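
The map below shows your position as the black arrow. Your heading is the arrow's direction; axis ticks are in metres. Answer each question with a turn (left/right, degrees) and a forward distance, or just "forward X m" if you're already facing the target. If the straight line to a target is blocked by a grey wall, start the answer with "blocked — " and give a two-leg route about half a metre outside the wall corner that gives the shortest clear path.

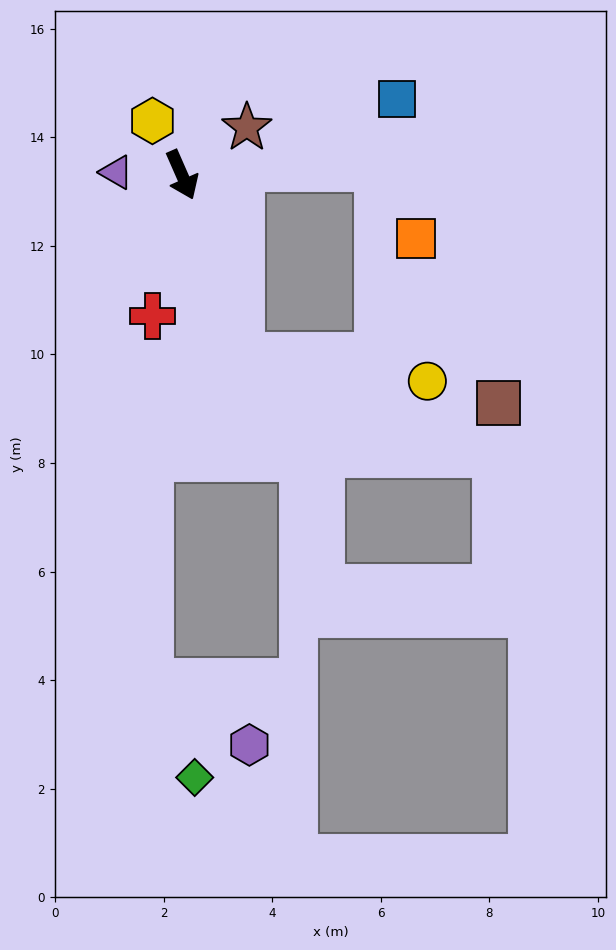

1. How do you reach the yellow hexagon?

turn right 175°, forward 1.1 m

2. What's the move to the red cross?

turn right 35°, forward 2.7 m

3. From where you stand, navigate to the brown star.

turn left 102°, forward 1.5 m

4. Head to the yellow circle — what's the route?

blocked — turn right 5°, forward 3.5 m, then turn left 63°, forward 3.5 m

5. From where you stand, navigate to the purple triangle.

turn right 116°, forward 1.2 m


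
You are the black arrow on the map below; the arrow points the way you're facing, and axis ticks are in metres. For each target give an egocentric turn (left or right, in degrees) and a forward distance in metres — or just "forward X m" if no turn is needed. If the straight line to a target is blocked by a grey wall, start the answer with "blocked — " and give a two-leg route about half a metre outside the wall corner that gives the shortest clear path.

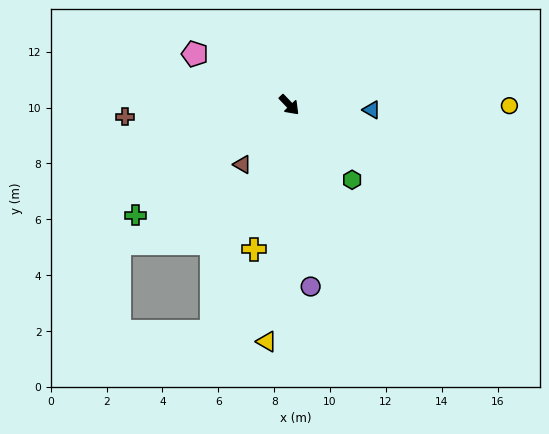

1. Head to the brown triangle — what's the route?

turn right 82°, forward 2.7 m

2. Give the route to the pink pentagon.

turn right 162°, forward 3.8 m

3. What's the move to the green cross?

turn right 98°, forward 6.8 m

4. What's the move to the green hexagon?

turn right 4°, forward 3.5 m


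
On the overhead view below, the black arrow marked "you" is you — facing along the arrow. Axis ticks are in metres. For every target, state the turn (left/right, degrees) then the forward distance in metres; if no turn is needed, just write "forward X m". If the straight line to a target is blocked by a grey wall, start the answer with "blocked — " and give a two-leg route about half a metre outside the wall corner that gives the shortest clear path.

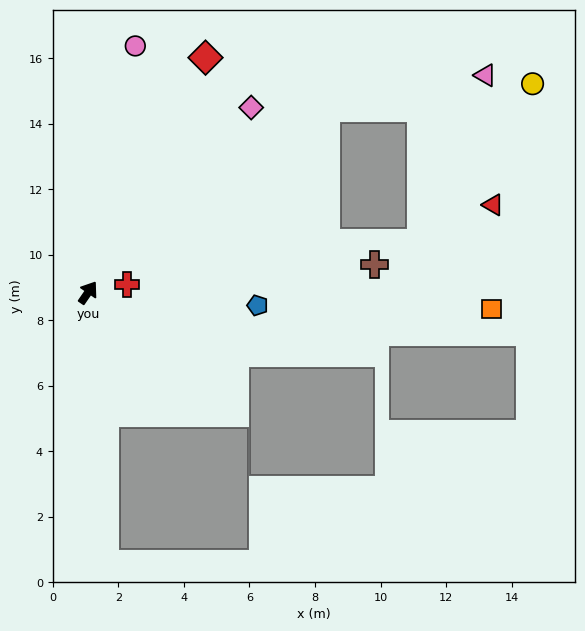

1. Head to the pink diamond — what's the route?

turn right 7°, forward 7.5 m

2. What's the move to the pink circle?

turn left 24°, forward 7.7 m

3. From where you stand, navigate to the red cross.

turn right 44°, forward 1.2 m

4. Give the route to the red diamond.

turn left 8°, forward 8.0 m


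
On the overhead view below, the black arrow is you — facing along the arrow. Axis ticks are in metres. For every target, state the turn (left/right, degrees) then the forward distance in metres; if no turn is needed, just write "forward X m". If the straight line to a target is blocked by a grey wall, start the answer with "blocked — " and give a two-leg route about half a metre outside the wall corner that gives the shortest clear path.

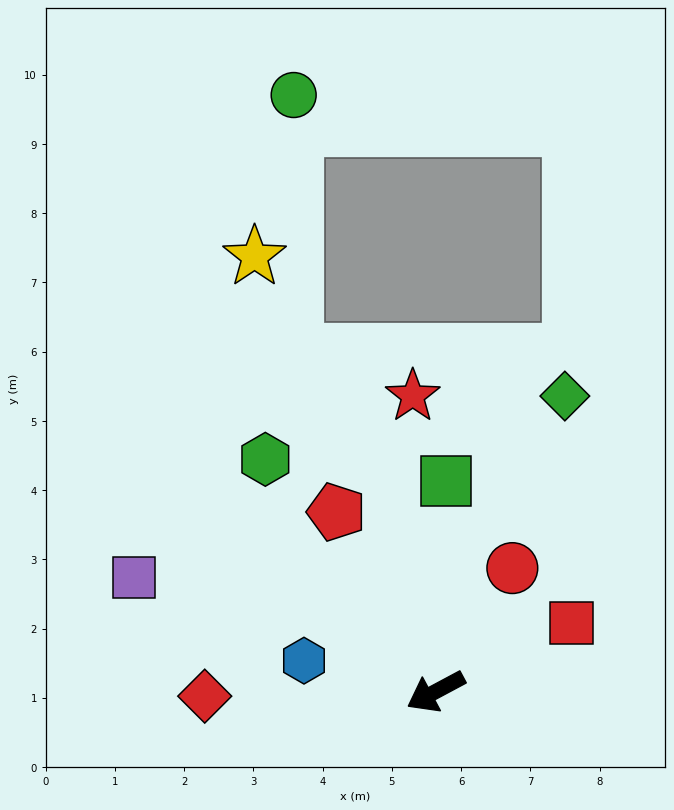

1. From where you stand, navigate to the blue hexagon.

turn right 41°, forward 2.0 m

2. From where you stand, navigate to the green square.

turn right 121°, forward 3.0 m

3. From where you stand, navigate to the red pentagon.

turn right 89°, forward 3.0 m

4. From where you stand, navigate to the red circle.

turn right 150°, forward 2.1 m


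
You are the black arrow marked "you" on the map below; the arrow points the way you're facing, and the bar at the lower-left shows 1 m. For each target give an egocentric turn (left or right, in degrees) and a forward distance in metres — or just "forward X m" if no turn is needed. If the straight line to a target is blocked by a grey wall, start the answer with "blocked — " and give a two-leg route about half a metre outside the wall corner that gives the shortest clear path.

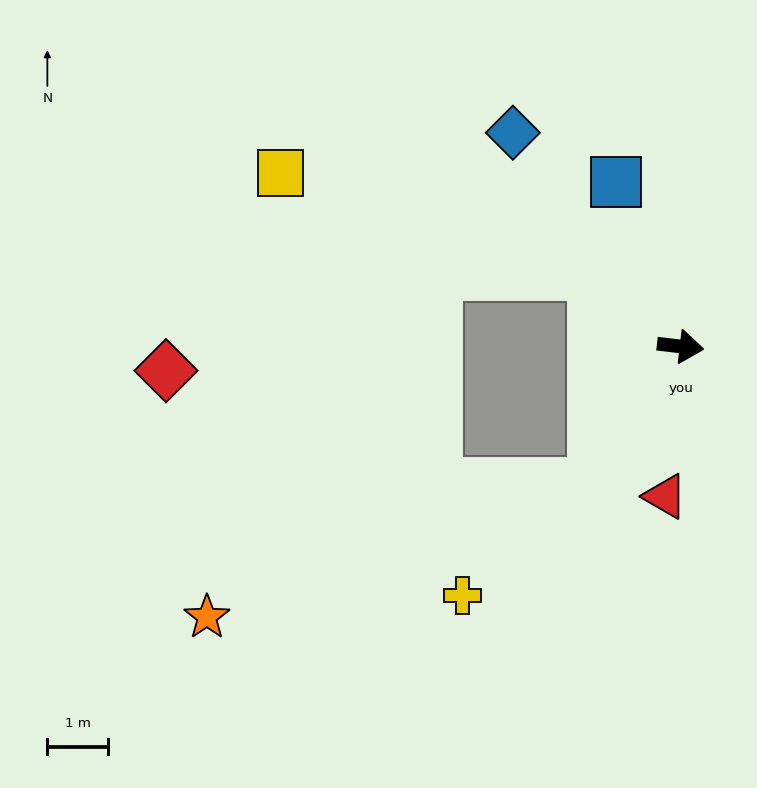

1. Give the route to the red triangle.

turn right 89°, forward 2.5 m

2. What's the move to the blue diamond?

turn left 135°, forward 4.5 m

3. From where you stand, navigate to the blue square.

turn left 118°, forward 2.9 m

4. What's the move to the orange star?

blocked — turn right 116°, forward 2.7 m, then turn right 38°, forward 6.7 m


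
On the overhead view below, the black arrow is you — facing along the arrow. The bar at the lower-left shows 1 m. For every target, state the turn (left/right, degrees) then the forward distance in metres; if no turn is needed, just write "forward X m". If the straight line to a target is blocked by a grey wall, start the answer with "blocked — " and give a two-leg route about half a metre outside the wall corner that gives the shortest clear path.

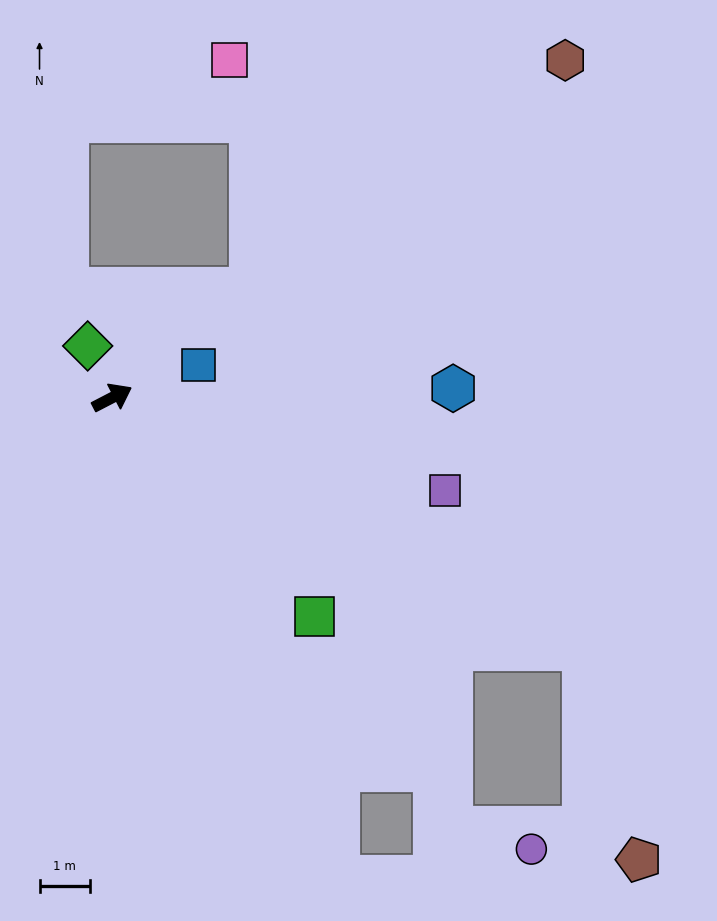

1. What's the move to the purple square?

turn right 43°, forward 6.9 m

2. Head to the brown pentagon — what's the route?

blocked — turn right 56°, forward 10.7 m, then turn right 47°, forward 4.3 m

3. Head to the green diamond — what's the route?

turn left 88°, forward 1.1 m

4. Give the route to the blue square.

turn right 7°, forward 1.8 m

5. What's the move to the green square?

turn right 75°, forward 5.9 m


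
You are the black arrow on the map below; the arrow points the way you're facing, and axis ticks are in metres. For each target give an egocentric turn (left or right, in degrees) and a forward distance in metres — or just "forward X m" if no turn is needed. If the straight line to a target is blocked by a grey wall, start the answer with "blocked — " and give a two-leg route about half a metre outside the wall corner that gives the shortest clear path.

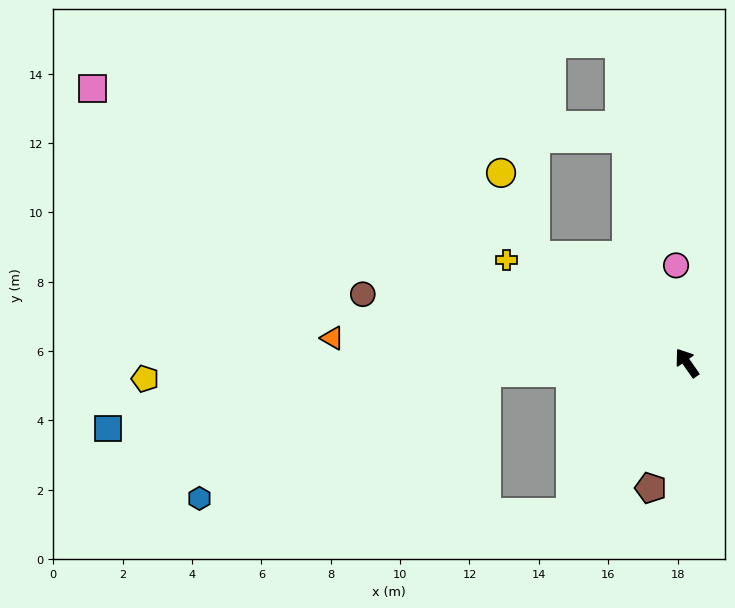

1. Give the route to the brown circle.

turn left 43°, forward 9.6 m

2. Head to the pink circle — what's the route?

turn right 29°, forward 2.8 m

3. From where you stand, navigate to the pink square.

turn left 30°, forward 18.9 m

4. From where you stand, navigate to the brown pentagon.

turn left 129°, forward 3.8 m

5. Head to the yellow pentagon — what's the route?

turn left 57°, forward 15.6 m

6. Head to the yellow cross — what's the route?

turn left 25°, forward 6.0 m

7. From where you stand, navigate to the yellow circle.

blocked — turn left 20°, forward 5.4 m, then turn right 33°, forward 2.6 m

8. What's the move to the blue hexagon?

blocked — turn left 58°, forward 5.8 m, then turn left 21°, forward 9.0 m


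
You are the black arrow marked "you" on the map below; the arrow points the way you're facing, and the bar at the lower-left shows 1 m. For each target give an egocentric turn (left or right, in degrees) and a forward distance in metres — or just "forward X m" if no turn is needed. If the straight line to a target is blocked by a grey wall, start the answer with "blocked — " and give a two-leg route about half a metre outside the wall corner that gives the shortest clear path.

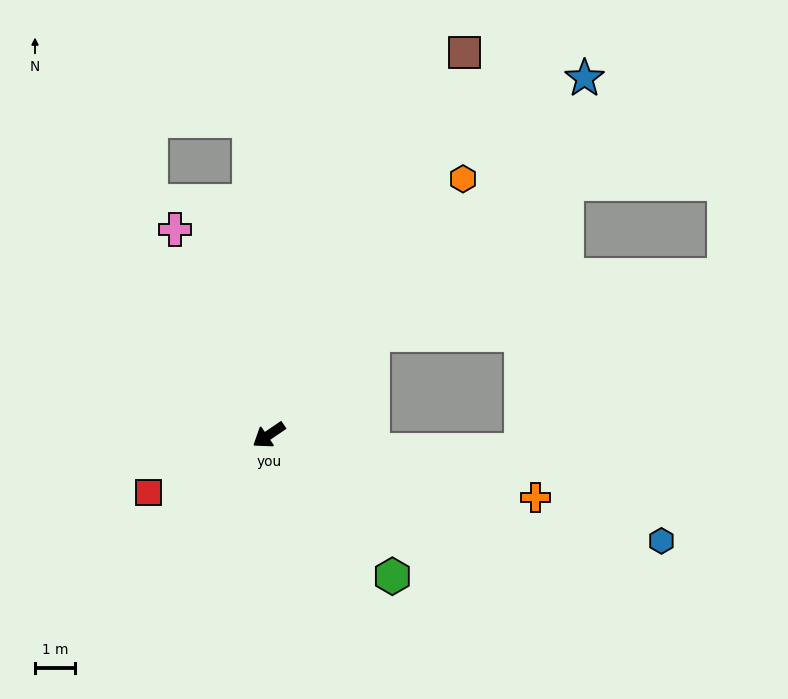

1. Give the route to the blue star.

turn right 166°, forward 11.9 m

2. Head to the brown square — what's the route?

turn right 151°, forward 10.7 m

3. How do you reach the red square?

turn right 9°, forward 3.3 m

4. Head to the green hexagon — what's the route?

turn left 97°, forward 4.7 m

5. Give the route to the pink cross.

turn right 100°, forward 5.6 m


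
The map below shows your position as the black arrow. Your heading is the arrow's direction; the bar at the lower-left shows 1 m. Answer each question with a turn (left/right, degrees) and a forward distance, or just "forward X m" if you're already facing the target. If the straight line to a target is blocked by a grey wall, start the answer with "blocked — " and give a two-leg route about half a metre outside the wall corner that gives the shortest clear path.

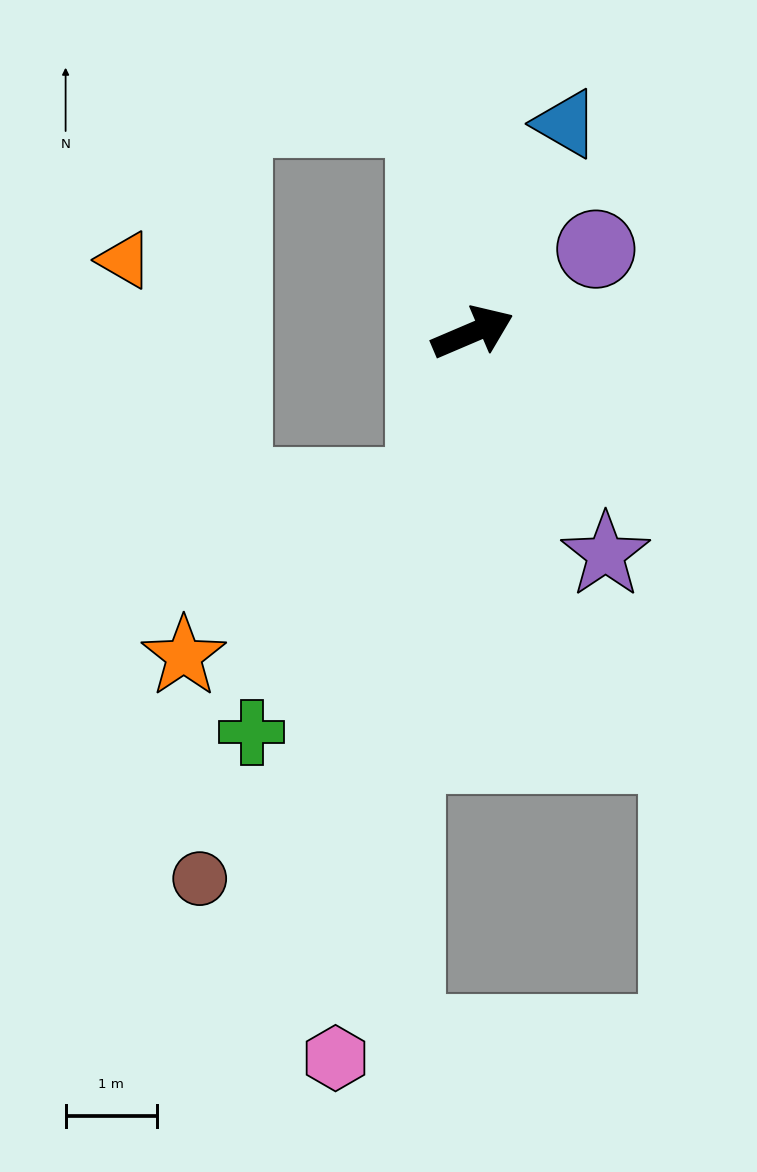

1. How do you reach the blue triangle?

turn left 43°, forward 2.5 m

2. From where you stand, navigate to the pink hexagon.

turn right 124°, forward 8.1 m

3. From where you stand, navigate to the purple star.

turn right 82°, forward 2.8 m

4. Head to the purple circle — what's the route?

turn left 11°, forward 1.6 m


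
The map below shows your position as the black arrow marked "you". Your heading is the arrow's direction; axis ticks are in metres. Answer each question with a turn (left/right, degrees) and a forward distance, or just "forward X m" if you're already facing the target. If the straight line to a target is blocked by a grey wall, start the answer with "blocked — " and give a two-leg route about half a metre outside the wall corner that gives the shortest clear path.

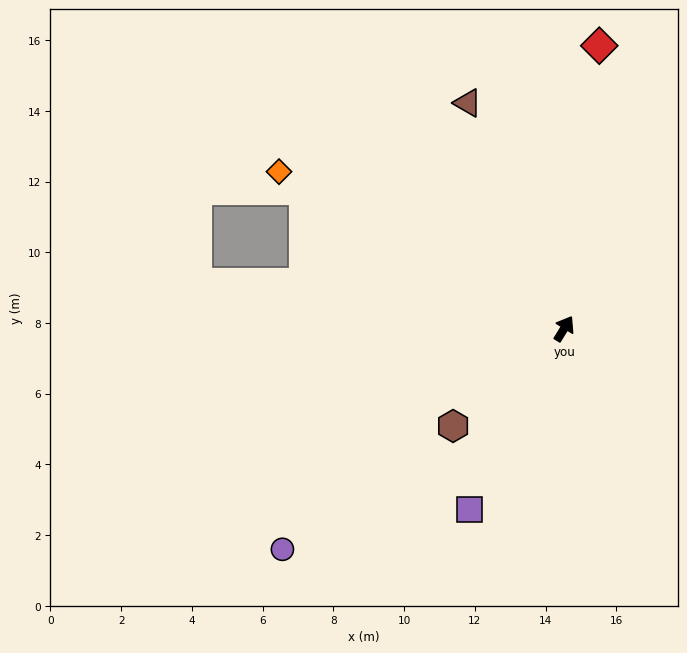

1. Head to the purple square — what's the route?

turn right 176°, forward 5.8 m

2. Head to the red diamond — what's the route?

turn left 25°, forward 8.1 m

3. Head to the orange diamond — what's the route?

turn left 93°, forward 9.2 m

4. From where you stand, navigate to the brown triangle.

turn left 55°, forward 6.9 m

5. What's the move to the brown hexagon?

turn left 163°, forward 4.2 m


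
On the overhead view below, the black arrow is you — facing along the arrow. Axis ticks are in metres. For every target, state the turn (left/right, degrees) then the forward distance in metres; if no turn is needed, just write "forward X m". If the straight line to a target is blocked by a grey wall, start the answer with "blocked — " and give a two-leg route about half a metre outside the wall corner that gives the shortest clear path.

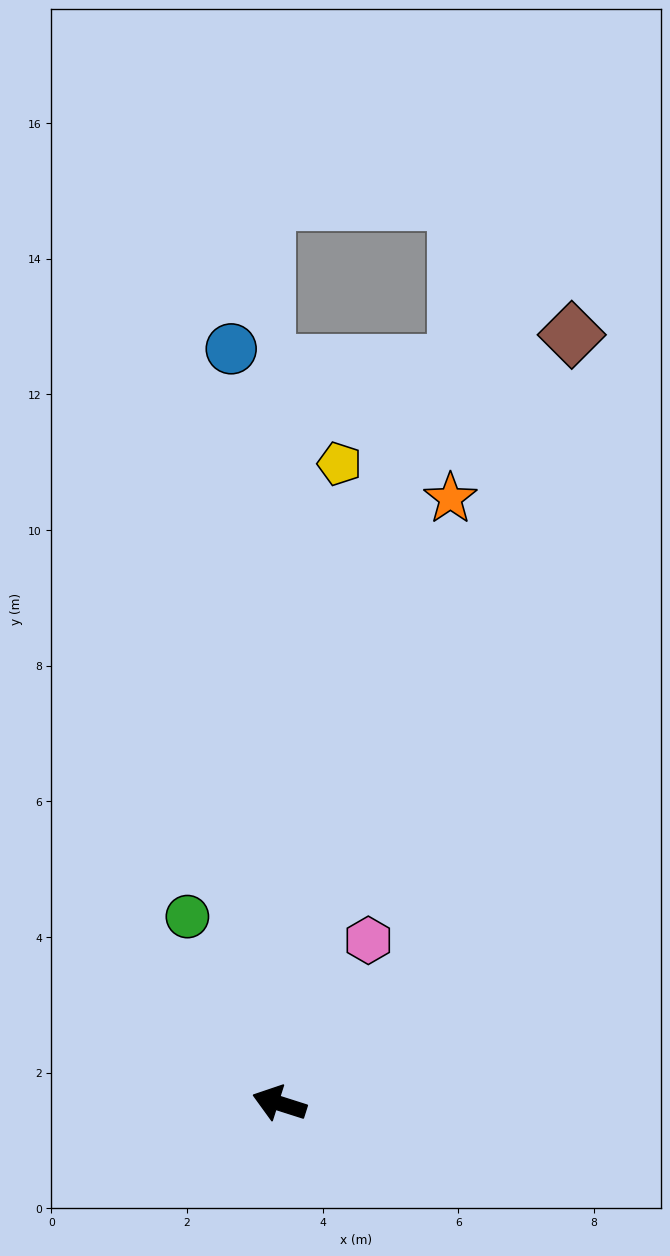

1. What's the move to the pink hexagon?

turn right 101°, forward 2.7 m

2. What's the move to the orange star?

turn right 88°, forward 9.3 m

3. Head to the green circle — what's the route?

turn right 46°, forward 3.1 m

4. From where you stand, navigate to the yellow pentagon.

turn right 78°, forward 9.5 m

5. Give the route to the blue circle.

turn right 69°, forward 11.1 m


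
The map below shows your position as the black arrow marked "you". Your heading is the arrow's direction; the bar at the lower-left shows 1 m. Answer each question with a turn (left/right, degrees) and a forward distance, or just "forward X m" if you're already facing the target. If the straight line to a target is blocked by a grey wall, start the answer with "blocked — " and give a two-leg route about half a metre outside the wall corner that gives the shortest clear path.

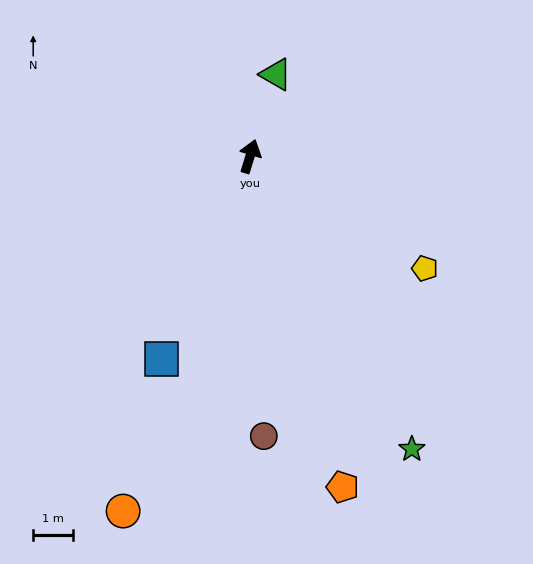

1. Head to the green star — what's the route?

turn right 134°, forward 8.3 m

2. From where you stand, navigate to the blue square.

turn left 174°, forward 5.5 m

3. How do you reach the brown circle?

turn right 160°, forward 7.0 m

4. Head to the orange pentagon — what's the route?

turn right 147°, forward 8.5 m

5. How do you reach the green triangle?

forward 2.1 m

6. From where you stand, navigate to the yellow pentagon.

turn right 106°, forward 5.2 m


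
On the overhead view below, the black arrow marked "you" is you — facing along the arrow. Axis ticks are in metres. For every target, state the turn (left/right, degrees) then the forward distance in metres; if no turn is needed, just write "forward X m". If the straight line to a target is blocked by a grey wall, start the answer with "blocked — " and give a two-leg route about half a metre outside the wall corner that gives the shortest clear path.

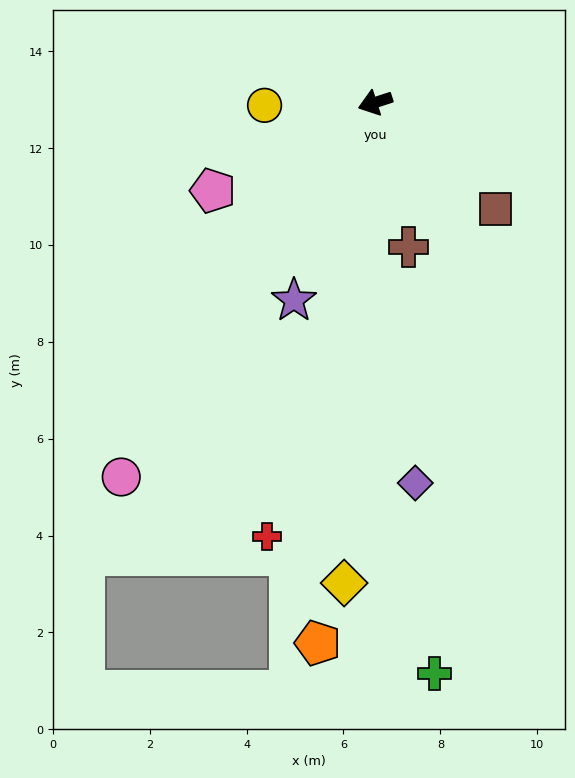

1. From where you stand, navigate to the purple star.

turn left 50°, forward 4.4 m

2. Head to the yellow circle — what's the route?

turn right 17°, forward 2.3 m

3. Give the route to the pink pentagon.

turn left 10°, forward 3.8 m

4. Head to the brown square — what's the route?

turn left 120°, forward 3.3 m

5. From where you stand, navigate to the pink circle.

turn left 38°, forward 9.3 m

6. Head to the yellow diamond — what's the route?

turn left 68°, forward 9.9 m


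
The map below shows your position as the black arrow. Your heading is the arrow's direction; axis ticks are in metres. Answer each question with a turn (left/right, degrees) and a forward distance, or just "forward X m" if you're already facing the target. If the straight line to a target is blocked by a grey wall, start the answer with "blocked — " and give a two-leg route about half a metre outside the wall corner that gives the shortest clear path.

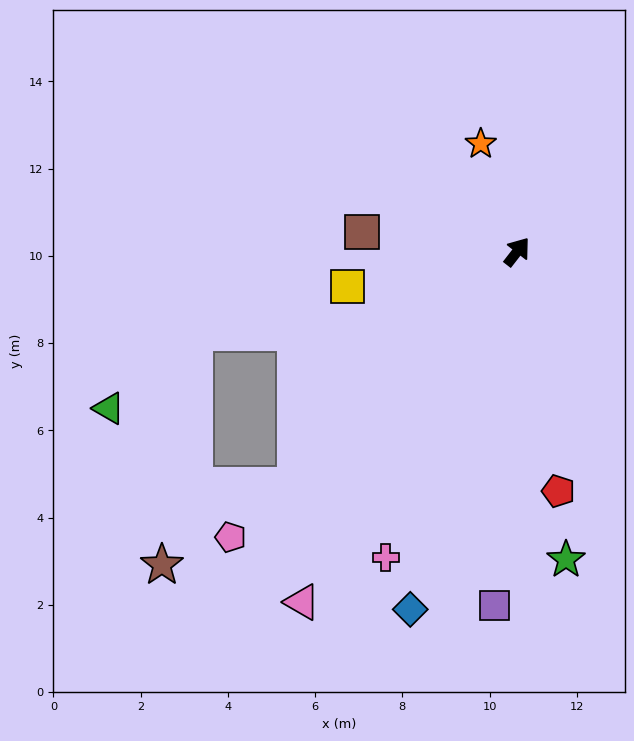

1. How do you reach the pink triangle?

turn right 174°, forward 9.4 m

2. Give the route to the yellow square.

turn left 139°, forward 4.0 m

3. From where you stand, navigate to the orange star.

turn left 56°, forward 2.6 m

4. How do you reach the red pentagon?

turn right 132°, forward 5.6 m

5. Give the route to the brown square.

turn left 121°, forward 3.6 m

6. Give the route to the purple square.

turn right 146°, forward 8.1 m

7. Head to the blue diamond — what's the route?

turn right 159°, forward 8.6 m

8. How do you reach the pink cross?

turn right 165°, forward 7.6 m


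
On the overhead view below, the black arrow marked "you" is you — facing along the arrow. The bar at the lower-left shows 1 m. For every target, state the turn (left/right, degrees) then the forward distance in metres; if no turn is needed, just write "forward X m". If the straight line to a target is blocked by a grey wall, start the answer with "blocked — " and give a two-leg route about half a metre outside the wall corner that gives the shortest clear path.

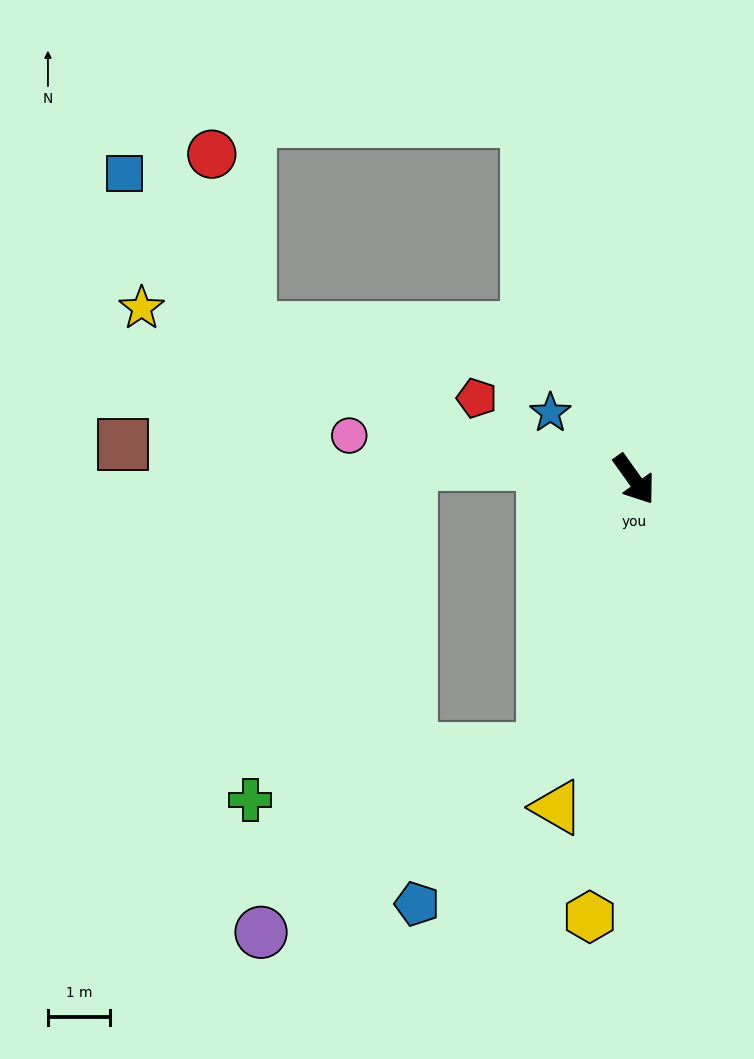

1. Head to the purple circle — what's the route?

blocked — turn right 54°, forward 4.6 m, then turn right 38°, forward 5.4 m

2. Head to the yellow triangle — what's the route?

turn right 49°, forward 5.5 m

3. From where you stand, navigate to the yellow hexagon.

turn right 41°, forward 7.1 m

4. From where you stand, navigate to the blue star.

turn right 164°, forward 1.7 m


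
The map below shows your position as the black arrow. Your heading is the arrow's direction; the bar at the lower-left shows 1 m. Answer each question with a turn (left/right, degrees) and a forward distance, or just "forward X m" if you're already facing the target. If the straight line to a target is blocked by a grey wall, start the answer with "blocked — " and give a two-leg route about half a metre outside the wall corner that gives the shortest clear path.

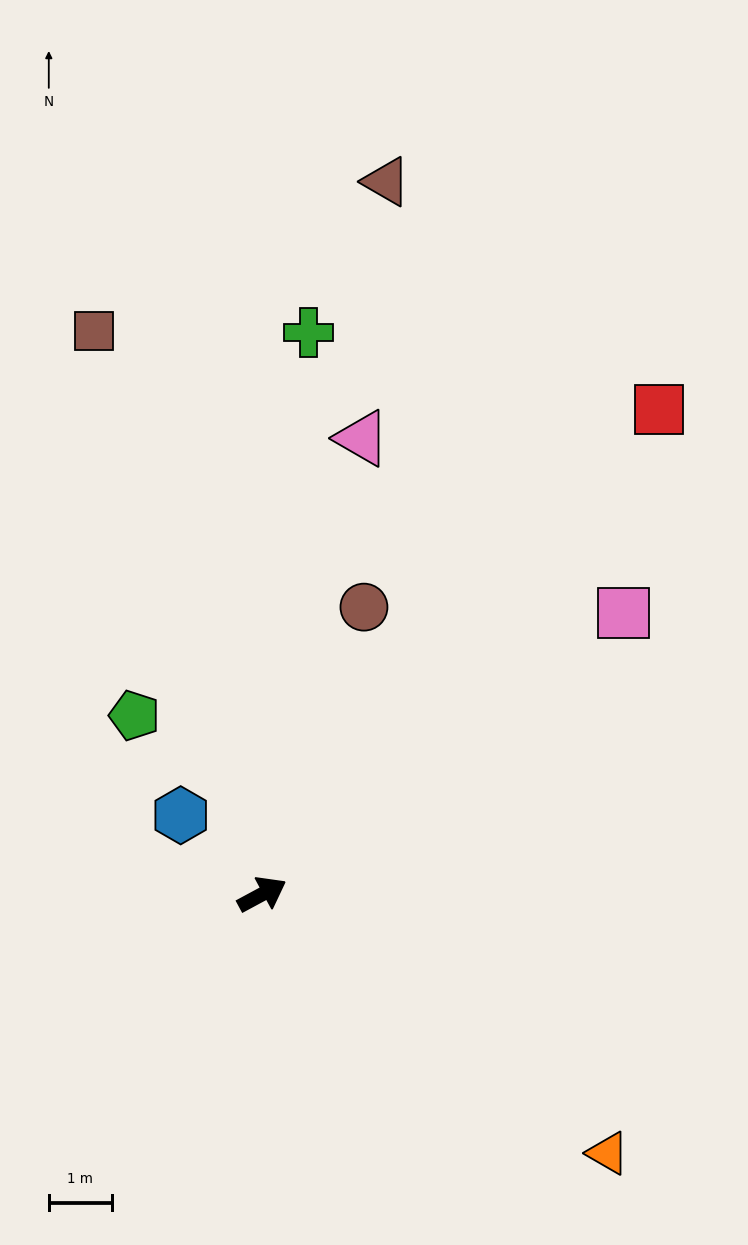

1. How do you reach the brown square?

turn left 78°, forward 9.3 m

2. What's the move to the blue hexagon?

turn left 108°, forward 1.8 m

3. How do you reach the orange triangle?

turn right 65°, forward 6.8 m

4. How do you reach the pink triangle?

turn left 49°, forward 7.4 m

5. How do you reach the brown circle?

turn left 42°, forward 4.8 m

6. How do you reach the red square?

turn left 22°, forward 9.9 m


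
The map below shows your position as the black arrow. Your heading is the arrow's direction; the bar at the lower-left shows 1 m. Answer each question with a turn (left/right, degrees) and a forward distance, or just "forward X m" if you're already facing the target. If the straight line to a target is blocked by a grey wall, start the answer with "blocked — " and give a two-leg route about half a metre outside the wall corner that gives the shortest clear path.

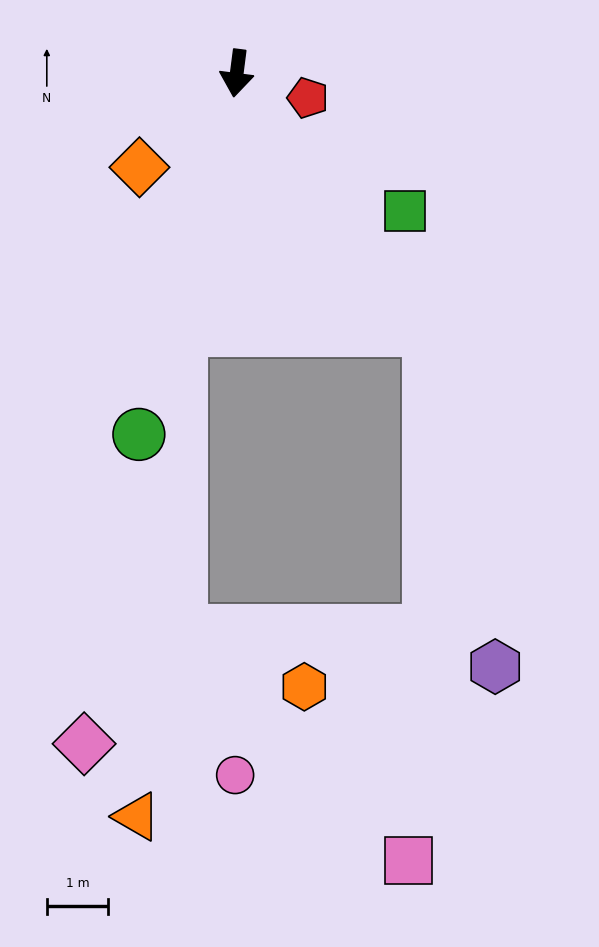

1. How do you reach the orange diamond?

turn right 39°, forward 2.2 m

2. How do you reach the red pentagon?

turn left 78°, forward 1.2 m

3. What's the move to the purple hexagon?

blocked — turn left 44°, forward 5.2 m, then turn right 25°, forward 5.6 m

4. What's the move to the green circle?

turn right 8°, forward 6.1 m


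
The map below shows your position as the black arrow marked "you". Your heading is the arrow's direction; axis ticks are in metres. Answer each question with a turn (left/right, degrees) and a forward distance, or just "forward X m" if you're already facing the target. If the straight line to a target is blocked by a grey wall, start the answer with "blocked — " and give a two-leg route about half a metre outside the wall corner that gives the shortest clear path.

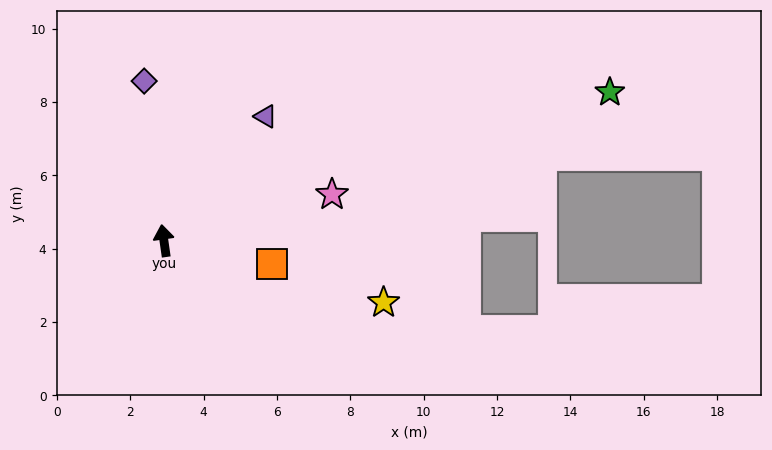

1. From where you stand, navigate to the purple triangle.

turn right 47°, forward 4.4 m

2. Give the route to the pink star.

turn right 83°, forward 4.8 m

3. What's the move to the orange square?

turn right 110°, forward 3.0 m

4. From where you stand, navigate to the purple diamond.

forward 4.4 m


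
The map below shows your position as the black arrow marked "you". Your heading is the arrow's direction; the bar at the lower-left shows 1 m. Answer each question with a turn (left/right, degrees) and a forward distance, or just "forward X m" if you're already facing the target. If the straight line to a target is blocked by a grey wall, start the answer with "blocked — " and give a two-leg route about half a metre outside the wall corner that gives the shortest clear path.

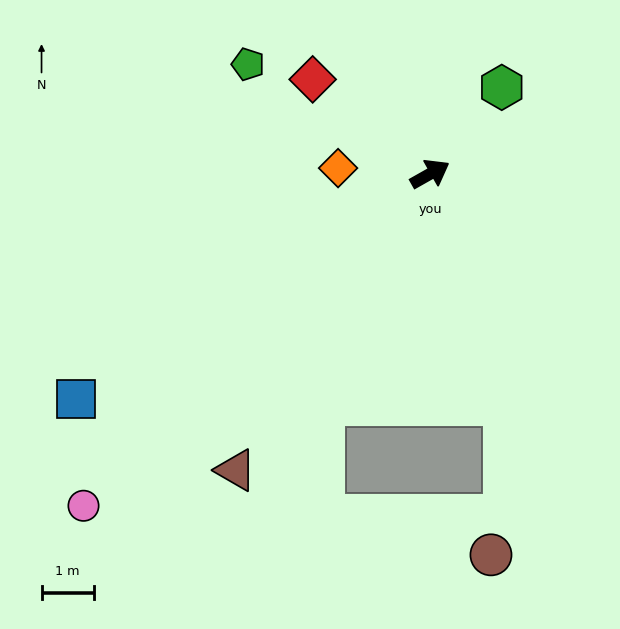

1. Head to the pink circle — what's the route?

turn right 166°, forward 9.2 m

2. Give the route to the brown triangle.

turn right 153°, forward 6.8 m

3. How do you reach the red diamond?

turn left 112°, forward 2.9 m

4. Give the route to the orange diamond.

turn left 147°, forward 1.8 m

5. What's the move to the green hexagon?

turn left 21°, forward 2.2 m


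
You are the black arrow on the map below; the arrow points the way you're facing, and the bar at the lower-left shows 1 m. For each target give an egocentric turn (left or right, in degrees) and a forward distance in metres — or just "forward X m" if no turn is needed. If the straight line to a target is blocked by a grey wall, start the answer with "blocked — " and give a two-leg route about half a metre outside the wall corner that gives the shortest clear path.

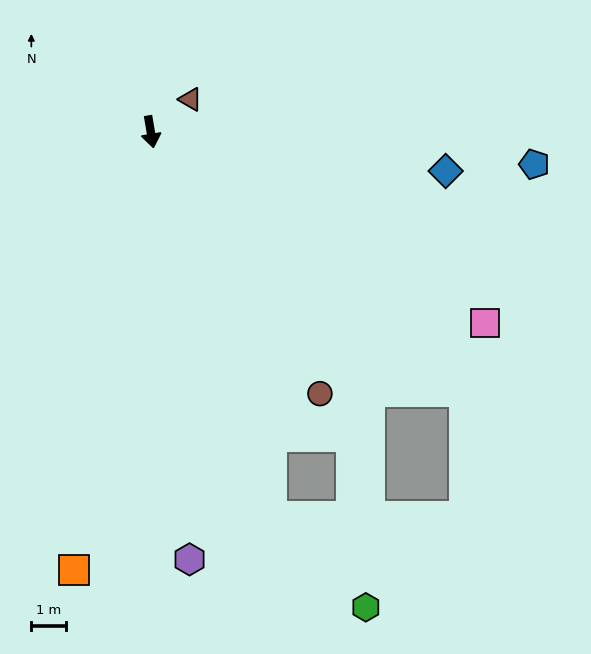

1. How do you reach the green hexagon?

blocked — turn left 8°, forward 11.5 m, then turn left 28°, forward 3.7 m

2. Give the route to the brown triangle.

turn left 120°, forward 1.5 m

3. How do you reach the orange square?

turn right 20°, forward 12.7 m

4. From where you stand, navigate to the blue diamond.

turn left 73°, forward 8.5 m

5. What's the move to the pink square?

turn left 51°, forward 11.0 m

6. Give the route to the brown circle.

turn left 23°, forward 8.9 m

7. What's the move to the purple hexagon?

turn right 4°, forward 12.3 m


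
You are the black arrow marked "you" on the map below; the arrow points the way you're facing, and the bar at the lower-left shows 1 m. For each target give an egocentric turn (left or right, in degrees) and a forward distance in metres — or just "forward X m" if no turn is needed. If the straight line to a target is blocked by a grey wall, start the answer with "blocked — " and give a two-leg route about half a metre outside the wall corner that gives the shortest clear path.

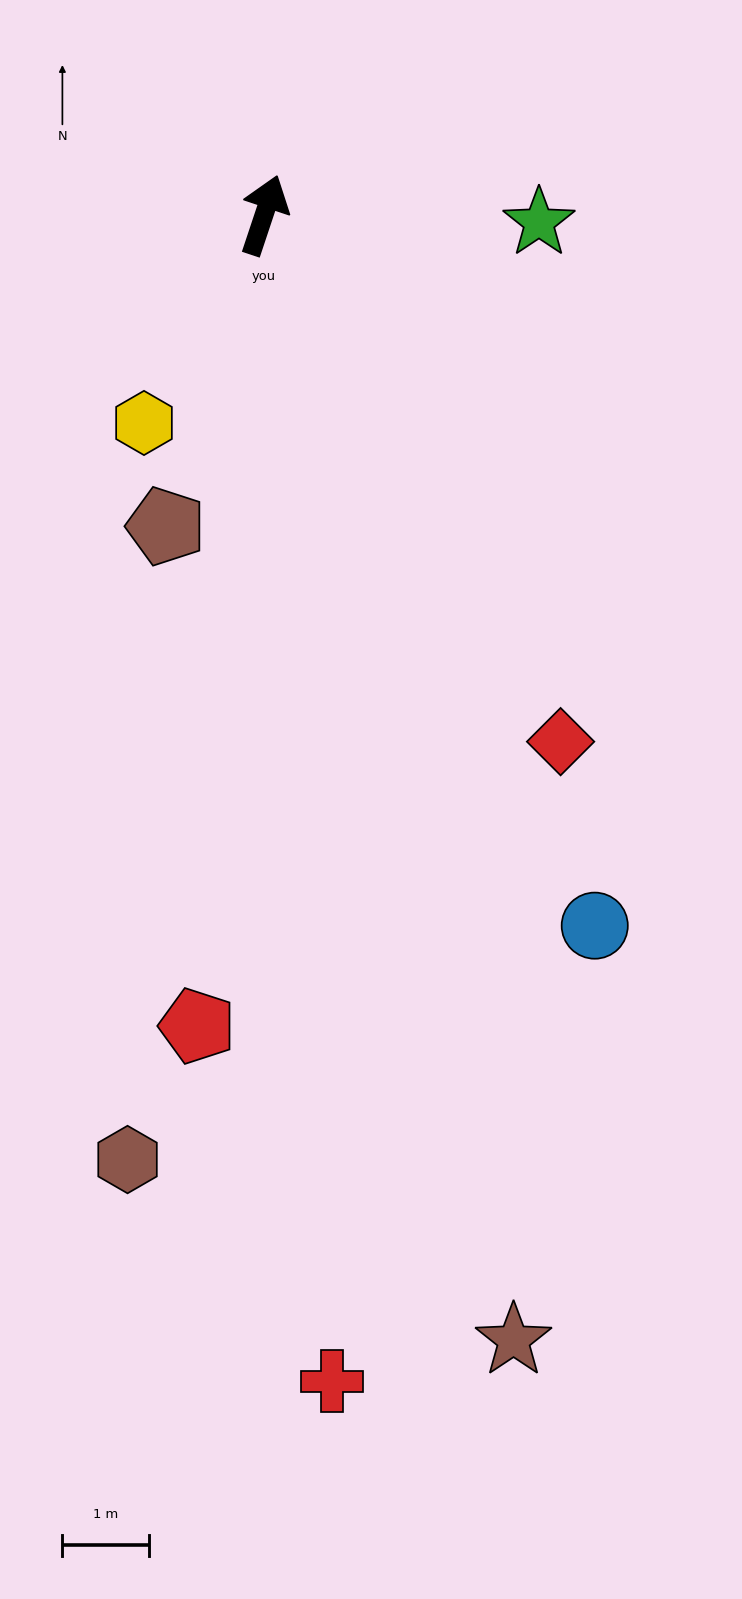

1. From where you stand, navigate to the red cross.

turn right 158°, forward 13.5 m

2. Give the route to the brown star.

turn right 149°, forward 13.3 m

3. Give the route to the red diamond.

turn right 132°, forward 7.0 m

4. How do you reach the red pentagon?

turn right 166°, forward 9.4 m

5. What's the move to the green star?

turn right 73°, forward 3.2 m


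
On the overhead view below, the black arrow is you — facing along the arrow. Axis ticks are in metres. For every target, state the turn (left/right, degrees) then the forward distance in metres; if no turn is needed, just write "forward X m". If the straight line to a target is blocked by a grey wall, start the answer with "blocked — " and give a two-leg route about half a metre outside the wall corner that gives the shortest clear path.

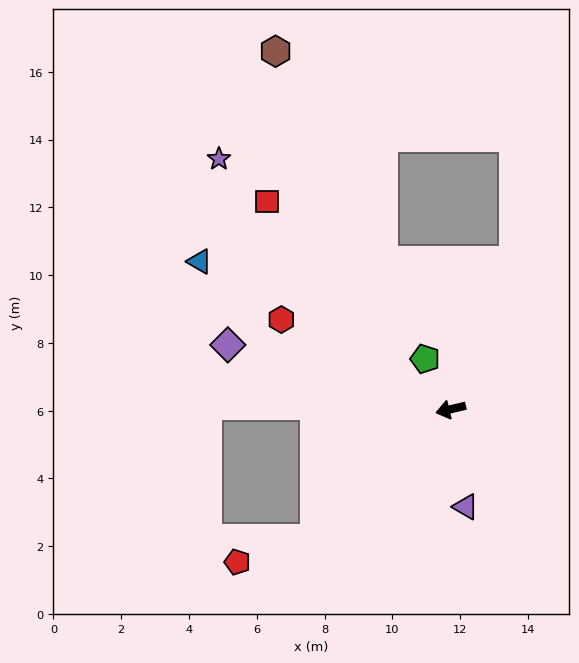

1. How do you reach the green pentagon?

turn right 76°, forward 1.7 m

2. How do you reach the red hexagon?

turn right 41°, forward 5.7 m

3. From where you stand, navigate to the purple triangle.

turn left 85°, forward 2.9 m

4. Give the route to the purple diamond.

turn right 29°, forward 6.8 m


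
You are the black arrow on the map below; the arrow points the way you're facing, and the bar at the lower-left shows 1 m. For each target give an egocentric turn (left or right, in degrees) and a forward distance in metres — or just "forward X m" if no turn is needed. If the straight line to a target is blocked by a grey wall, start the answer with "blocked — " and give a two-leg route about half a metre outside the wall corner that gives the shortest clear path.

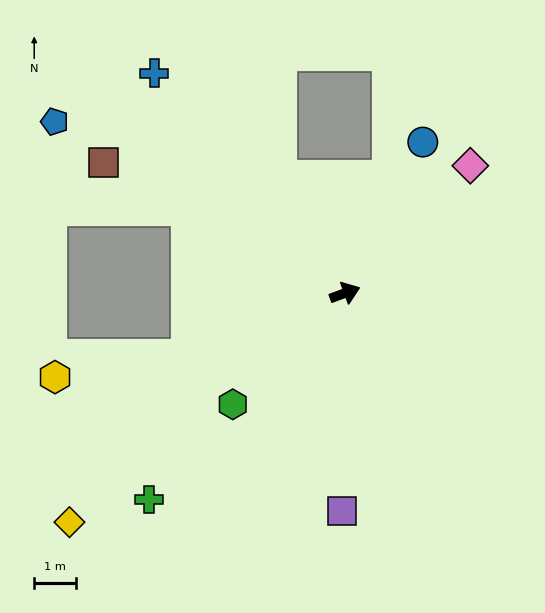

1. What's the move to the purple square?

turn right 111°, forward 5.2 m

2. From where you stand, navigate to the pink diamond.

turn left 25°, forward 4.3 m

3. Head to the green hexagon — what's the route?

turn right 155°, forward 3.8 m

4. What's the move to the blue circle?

turn left 43°, forward 4.1 m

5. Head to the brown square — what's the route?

turn left 131°, forward 6.6 m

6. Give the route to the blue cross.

turn left 111°, forward 7.0 m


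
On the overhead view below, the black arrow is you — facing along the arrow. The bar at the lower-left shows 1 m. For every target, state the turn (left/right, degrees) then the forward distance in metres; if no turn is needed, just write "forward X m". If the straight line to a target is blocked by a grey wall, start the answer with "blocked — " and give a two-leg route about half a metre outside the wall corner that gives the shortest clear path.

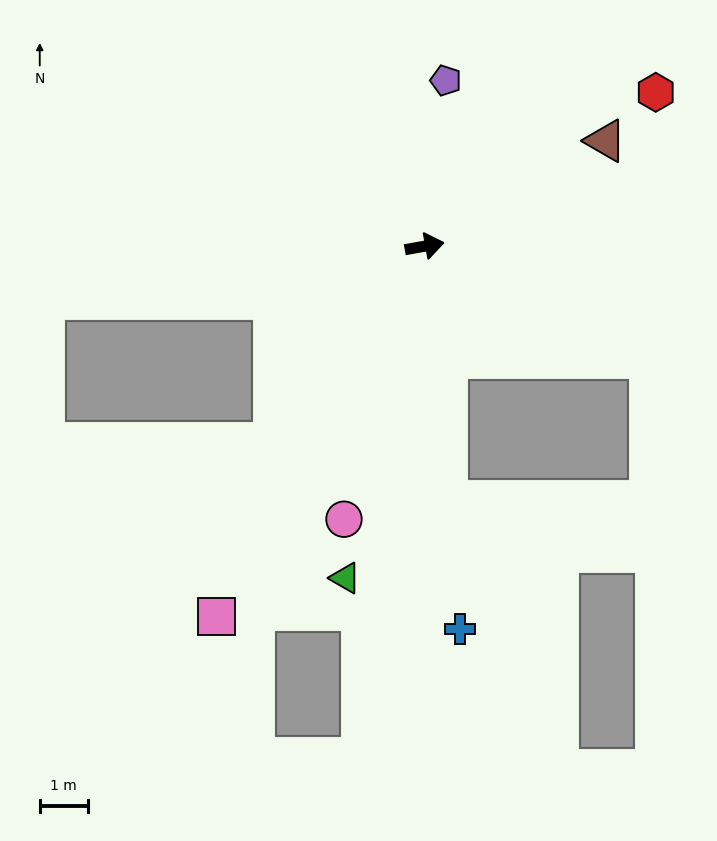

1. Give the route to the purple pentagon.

turn left 73°, forward 3.5 m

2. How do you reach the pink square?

turn right 130°, forward 8.9 m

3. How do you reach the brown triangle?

turn left 20°, forward 4.4 m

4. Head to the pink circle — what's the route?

turn right 117°, forward 6.0 m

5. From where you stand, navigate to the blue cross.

turn right 95°, forward 8.0 m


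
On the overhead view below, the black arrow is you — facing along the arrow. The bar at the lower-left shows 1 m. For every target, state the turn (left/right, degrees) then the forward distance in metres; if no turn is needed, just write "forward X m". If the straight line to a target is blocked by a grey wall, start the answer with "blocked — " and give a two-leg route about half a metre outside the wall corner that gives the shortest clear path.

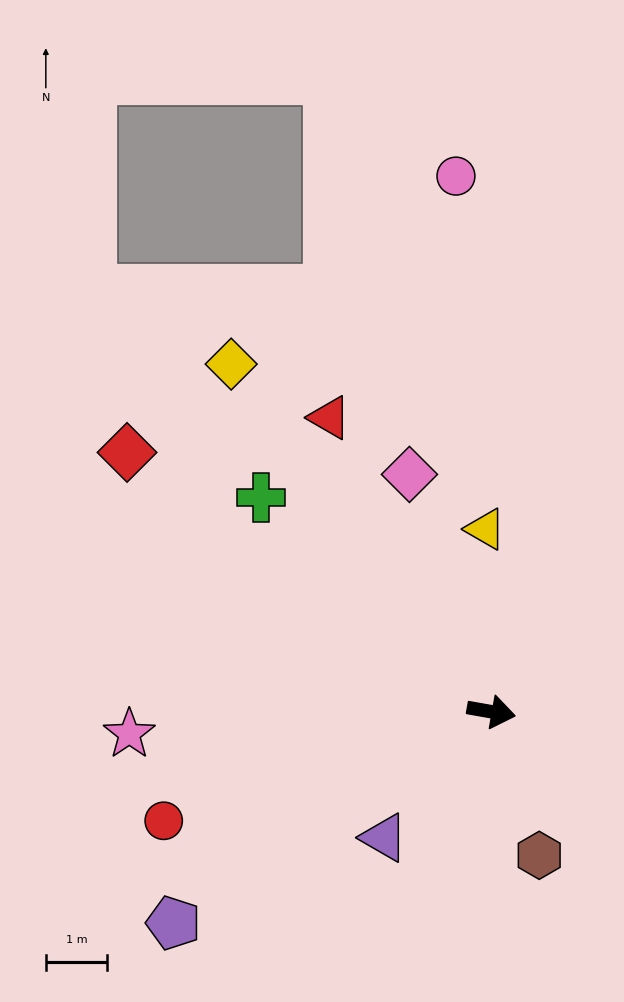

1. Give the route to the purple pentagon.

turn right 136°, forward 6.2 m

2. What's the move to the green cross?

turn left 147°, forward 5.1 m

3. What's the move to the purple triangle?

turn right 120°, forward 2.7 m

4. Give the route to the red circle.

turn right 152°, forward 5.6 m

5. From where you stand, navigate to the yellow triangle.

turn left 102°, forward 3.0 m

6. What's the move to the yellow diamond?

turn left 137°, forward 7.1 m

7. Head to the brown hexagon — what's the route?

turn right 62°, forward 2.5 m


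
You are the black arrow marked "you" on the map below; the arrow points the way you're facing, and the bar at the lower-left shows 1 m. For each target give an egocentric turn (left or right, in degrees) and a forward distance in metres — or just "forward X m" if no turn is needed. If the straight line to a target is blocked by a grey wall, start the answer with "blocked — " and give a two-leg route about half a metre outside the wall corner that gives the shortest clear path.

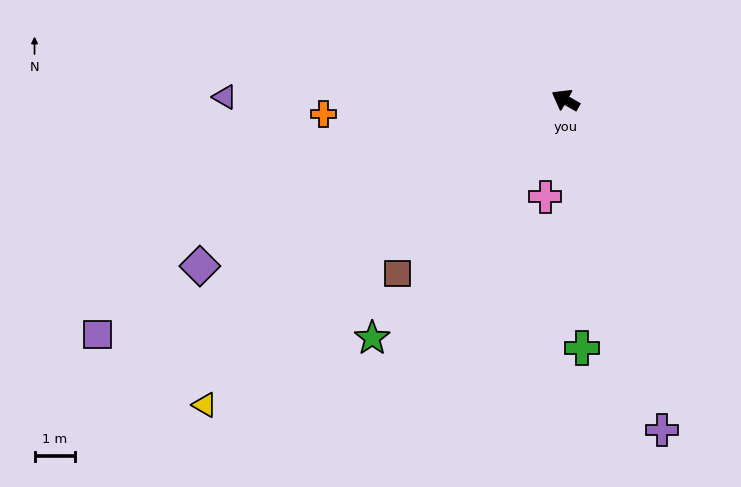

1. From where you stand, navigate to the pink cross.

turn left 108°, forward 2.5 m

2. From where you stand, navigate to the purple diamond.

turn left 54°, forward 10.0 m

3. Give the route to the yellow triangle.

turn left 70°, forward 11.7 m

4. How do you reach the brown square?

turn left 76°, forward 6.0 m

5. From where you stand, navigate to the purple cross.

turn left 136°, forward 8.5 m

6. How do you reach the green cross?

turn left 124°, forward 6.2 m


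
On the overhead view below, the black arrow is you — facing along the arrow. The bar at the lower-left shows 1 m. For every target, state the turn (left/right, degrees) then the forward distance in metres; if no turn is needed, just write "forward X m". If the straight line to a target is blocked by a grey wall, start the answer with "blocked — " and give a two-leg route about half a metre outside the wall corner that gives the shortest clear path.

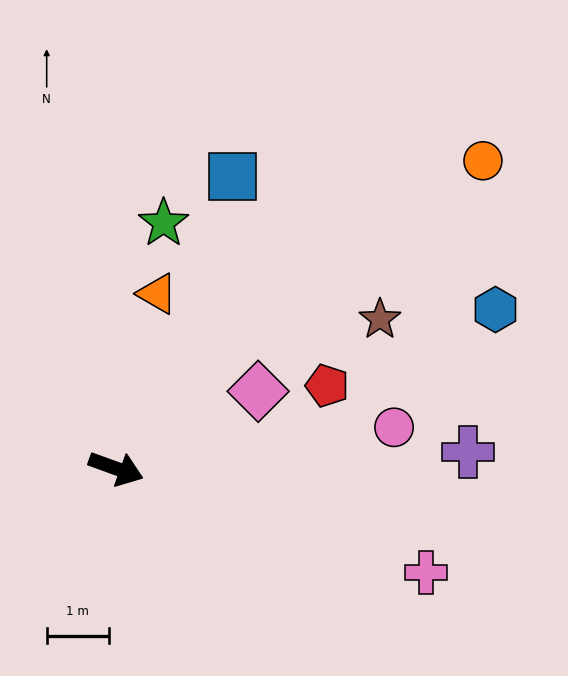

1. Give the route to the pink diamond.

turn left 48°, forward 2.6 m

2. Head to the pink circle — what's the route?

turn left 28°, forward 4.5 m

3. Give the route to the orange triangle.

turn left 97°, forward 2.9 m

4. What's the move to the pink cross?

forward 5.3 m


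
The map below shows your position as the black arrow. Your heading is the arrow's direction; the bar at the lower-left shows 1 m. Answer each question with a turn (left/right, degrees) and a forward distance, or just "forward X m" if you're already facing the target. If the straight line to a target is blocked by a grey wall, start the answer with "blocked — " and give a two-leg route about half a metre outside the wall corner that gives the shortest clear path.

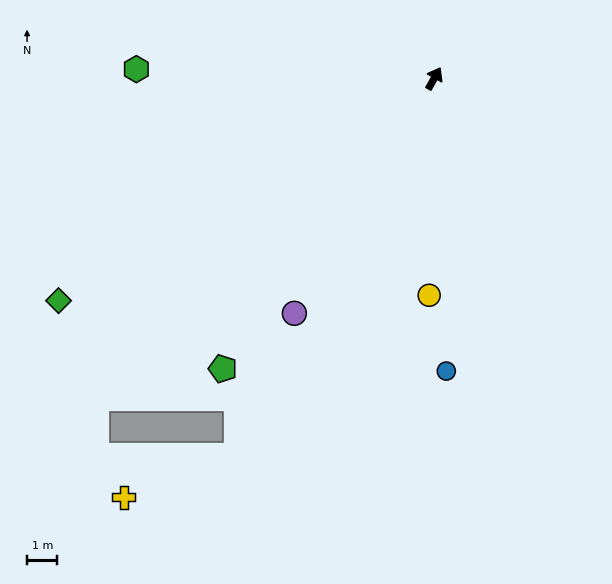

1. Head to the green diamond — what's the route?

turn left 150°, forward 14.4 m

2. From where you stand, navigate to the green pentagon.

turn left 173°, forward 11.8 m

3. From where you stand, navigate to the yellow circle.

turn right 152°, forward 7.1 m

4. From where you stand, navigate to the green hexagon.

turn left 118°, forward 9.8 m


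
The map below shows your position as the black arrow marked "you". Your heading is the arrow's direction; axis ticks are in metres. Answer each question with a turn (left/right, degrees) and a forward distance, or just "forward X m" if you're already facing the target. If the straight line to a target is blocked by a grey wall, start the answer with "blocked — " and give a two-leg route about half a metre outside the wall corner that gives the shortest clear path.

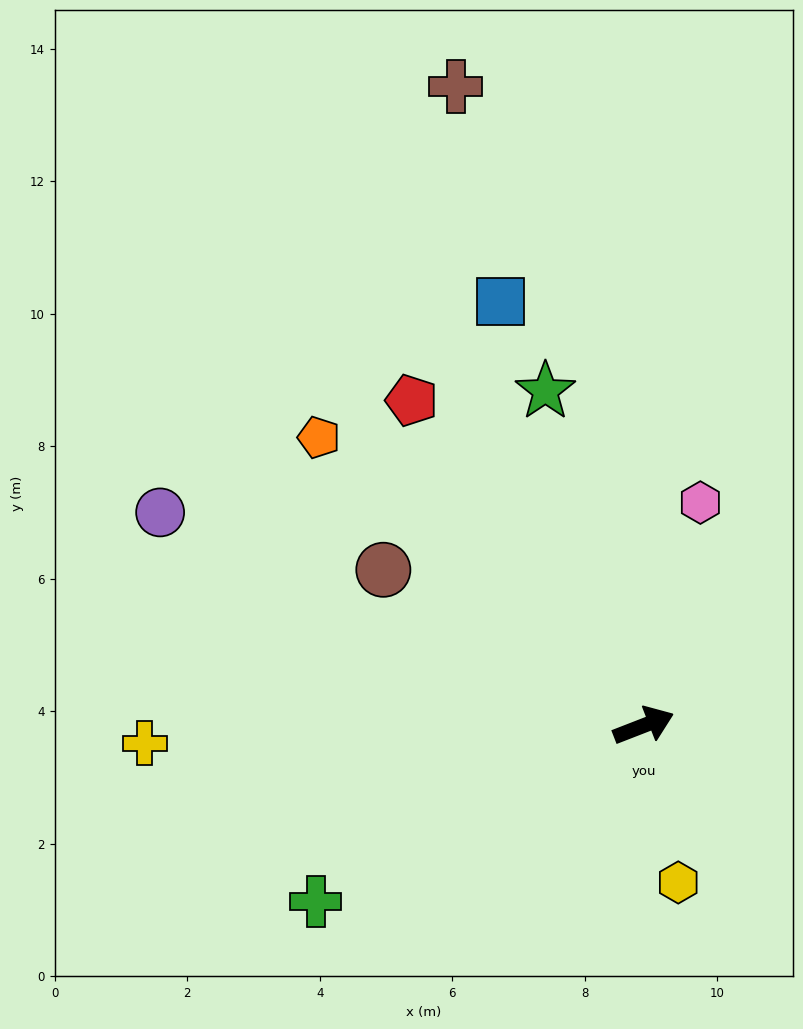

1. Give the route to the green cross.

turn right 173°, forward 5.6 m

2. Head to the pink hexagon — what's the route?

turn left 54°, forward 3.5 m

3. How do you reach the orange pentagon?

turn left 117°, forward 6.6 m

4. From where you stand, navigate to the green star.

turn left 85°, forward 5.3 m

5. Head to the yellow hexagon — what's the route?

turn right 99°, forward 2.4 m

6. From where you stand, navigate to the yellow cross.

turn left 161°, forward 7.5 m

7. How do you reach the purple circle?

turn left 135°, forward 8.0 m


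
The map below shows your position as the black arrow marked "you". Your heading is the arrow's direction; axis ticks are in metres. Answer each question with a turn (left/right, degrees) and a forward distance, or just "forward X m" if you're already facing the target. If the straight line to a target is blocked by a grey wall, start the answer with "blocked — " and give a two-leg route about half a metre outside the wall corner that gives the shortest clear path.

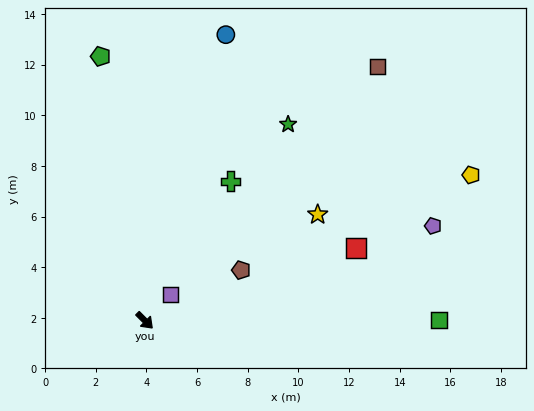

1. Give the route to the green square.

turn left 45°, forward 11.6 m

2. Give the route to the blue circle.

turn left 119°, forward 11.7 m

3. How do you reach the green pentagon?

turn left 145°, forward 10.6 m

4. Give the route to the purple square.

turn left 91°, forward 1.5 m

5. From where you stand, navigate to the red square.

turn left 64°, forward 8.8 m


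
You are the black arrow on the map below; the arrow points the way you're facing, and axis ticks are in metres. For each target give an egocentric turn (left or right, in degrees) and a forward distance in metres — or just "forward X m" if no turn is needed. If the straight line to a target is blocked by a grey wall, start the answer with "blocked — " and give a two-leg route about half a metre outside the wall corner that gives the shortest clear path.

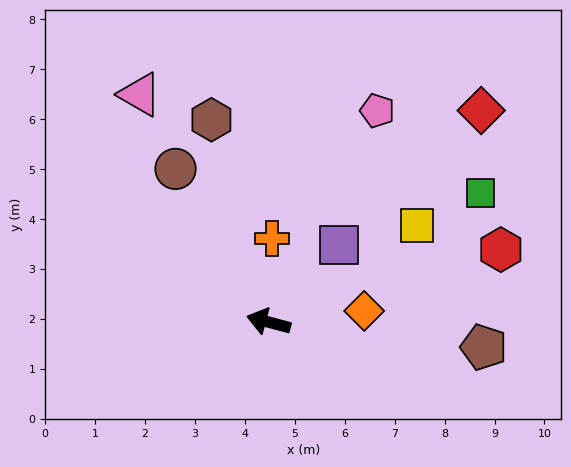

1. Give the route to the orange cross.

turn right 77°, forward 1.7 m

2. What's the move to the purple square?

turn right 118°, forward 2.1 m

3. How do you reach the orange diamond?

turn right 158°, forward 1.9 m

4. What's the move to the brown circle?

turn right 44°, forward 3.6 m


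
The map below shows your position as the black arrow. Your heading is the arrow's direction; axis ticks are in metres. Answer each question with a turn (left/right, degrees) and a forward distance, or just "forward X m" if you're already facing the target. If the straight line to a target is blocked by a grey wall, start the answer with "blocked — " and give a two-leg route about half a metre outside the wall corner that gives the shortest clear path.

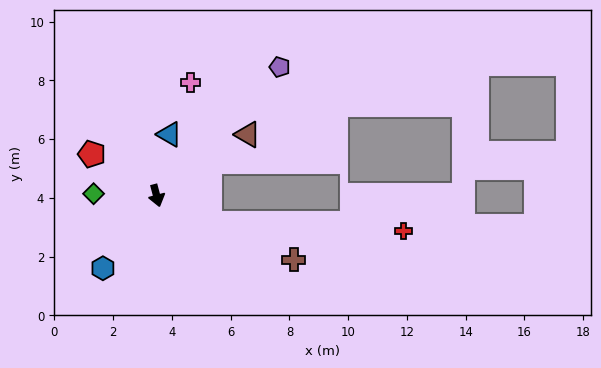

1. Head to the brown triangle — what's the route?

turn left 109°, forward 3.7 m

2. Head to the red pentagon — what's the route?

turn right 137°, forward 2.6 m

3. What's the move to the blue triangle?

turn left 153°, forward 2.1 m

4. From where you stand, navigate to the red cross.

blocked — turn left 48°, forward 2.1 m, then turn left 25°, forward 6.6 m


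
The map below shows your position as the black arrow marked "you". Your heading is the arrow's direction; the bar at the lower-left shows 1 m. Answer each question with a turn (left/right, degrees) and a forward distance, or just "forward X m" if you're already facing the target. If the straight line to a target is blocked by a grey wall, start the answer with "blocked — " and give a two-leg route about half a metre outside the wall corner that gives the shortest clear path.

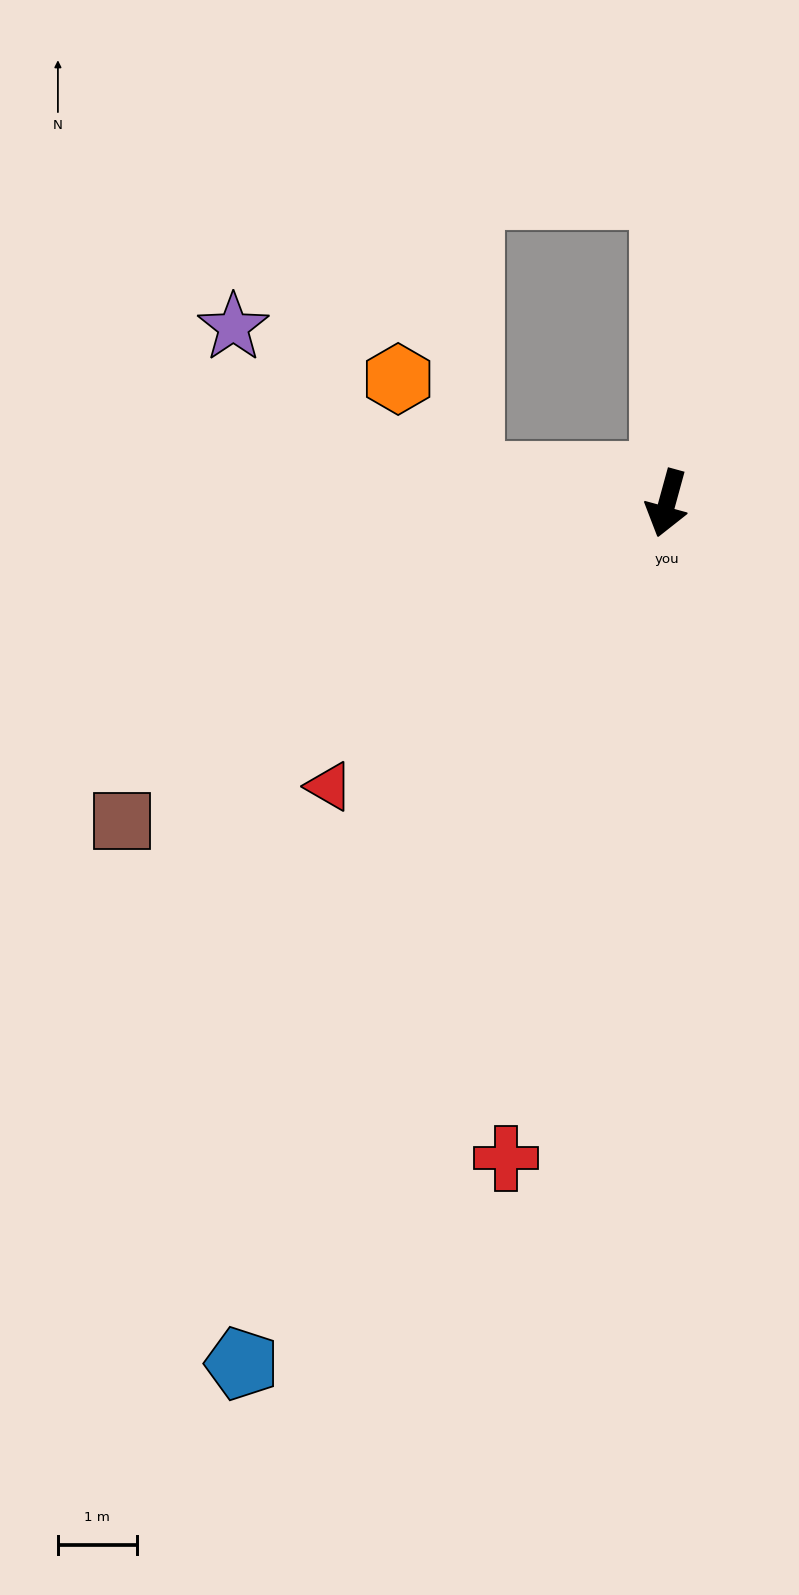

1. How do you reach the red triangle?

turn right 35°, forward 5.6 m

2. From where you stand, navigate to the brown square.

turn right 44°, forward 8.0 m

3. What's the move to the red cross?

forward 8.6 m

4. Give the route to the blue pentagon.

turn right 11°, forward 12.2 m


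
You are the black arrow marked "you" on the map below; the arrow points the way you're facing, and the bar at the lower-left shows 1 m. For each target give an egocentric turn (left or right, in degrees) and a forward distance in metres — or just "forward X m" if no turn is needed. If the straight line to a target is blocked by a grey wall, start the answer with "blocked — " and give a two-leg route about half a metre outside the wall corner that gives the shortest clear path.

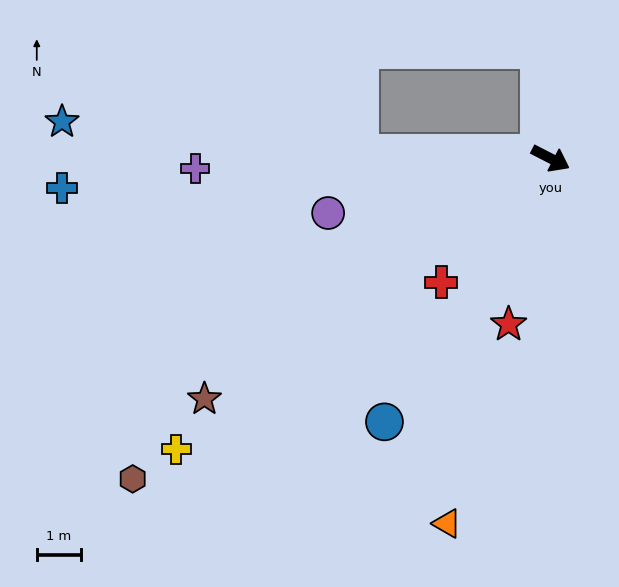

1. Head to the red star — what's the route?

turn right 77°, forward 3.9 m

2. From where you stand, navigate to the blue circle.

turn right 95°, forward 7.1 m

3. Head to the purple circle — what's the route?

turn right 139°, forward 5.2 m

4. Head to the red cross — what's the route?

turn right 104°, forward 3.8 m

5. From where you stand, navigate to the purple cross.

turn right 151°, forward 8.1 m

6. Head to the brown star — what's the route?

turn right 118°, forward 9.6 m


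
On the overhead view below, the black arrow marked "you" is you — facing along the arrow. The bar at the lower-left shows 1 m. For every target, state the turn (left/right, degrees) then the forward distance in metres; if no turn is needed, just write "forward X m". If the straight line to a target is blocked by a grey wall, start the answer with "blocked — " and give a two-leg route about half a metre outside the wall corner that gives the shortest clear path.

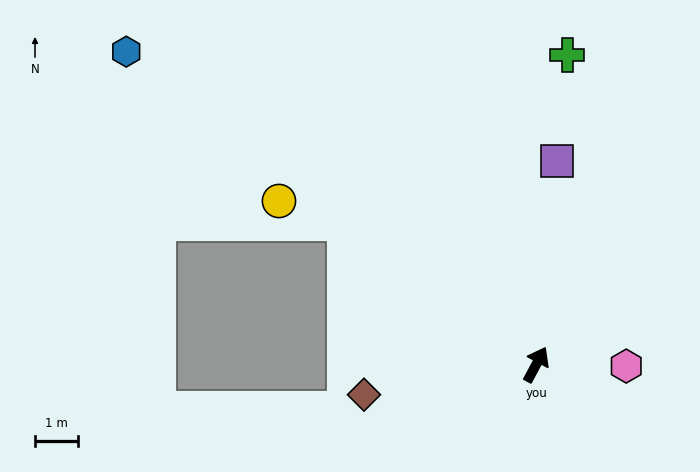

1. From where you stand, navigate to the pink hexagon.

turn right 63°, forward 2.1 m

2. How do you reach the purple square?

turn left 22°, forward 4.8 m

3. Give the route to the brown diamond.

turn left 128°, forward 4.1 m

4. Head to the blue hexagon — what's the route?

turn left 81°, forward 12.1 m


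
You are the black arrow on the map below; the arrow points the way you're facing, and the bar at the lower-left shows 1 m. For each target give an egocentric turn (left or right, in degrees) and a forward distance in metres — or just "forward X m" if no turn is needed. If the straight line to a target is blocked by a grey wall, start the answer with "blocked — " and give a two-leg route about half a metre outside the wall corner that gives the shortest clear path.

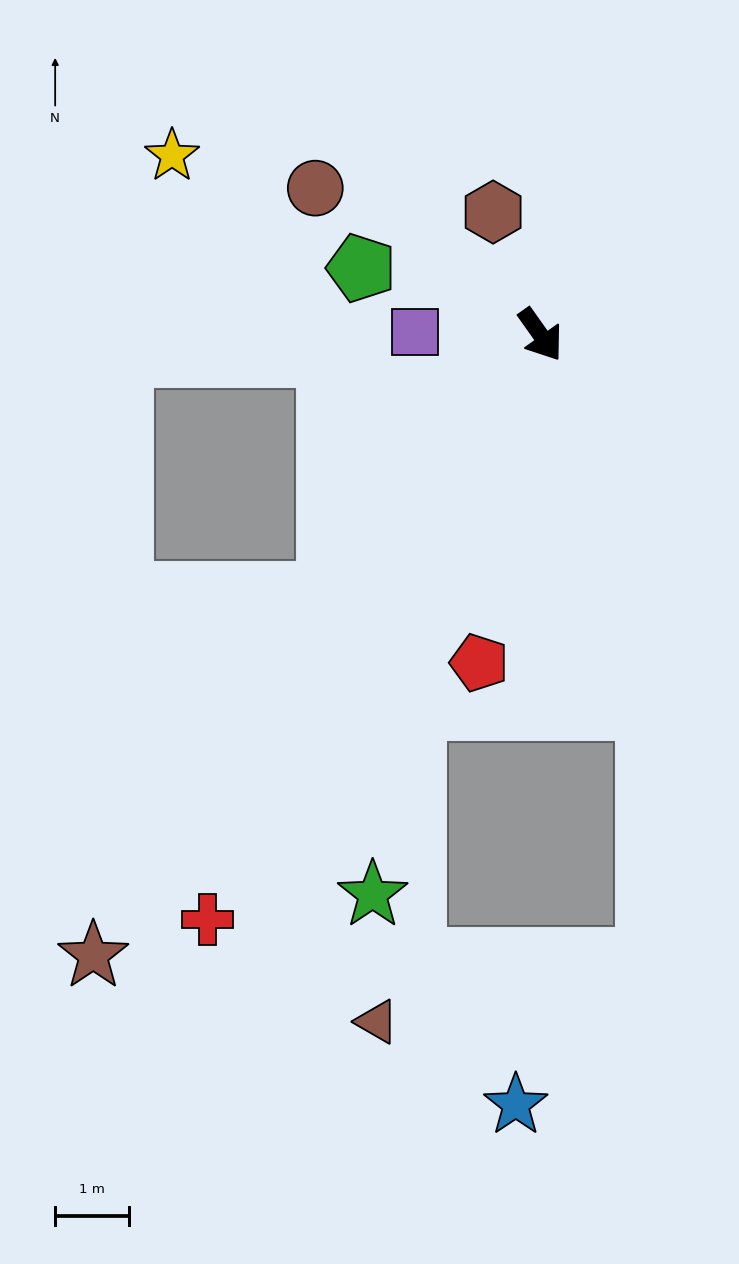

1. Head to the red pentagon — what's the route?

turn right 46°, forward 4.5 m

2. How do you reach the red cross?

turn right 65°, forward 9.1 m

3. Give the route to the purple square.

turn right 127°, forward 1.7 m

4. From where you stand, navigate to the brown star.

turn right 71°, forward 10.3 m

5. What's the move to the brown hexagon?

turn left 166°, forward 1.8 m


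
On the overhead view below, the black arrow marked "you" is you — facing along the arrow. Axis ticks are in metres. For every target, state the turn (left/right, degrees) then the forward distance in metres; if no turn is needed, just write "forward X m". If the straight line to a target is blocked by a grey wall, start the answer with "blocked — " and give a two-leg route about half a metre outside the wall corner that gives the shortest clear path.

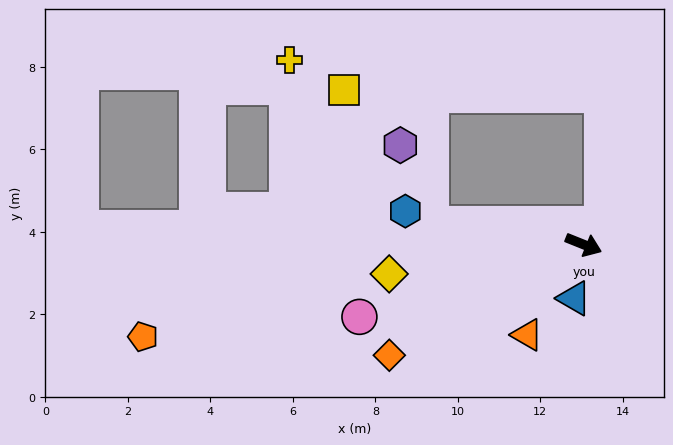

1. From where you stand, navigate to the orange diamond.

turn right 128°, forward 5.4 m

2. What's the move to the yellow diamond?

turn right 150°, forward 4.8 m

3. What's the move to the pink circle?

turn right 140°, forward 5.7 m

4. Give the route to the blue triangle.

turn right 78°, forward 1.3 m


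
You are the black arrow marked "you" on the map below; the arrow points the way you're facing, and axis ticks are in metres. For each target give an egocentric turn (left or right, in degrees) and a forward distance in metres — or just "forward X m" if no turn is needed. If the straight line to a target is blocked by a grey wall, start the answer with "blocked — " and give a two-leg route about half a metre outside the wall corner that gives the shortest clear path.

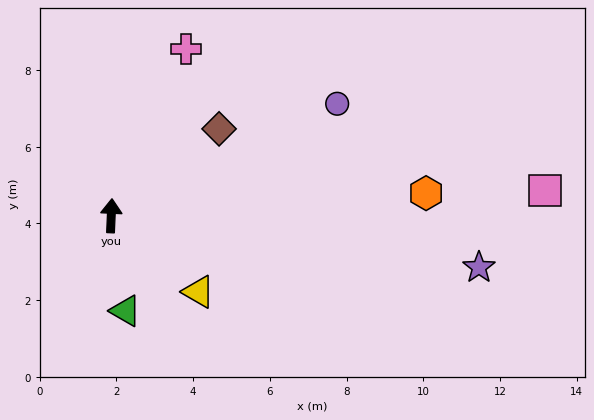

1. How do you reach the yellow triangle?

turn right 129°, forward 3.0 m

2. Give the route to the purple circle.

turn right 61°, forward 6.6 m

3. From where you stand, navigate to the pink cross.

turn right 22°, forward 4.8 m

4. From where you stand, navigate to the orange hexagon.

turn right 83°, forward 8.2 m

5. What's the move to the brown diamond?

turn right 49°, forward 3.6 m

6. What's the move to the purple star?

turn right 95°, forward 9.7 m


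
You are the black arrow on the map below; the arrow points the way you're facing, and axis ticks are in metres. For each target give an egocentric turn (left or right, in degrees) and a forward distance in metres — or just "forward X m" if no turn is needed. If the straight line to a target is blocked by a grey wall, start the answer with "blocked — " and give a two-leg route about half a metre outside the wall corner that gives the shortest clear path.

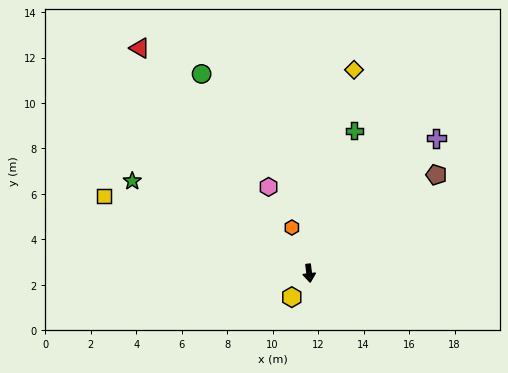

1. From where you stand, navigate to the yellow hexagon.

turn right 43°, forward 1.3 m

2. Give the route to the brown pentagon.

turn left 121°, forward 7.1 m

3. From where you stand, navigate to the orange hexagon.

turn right 166°, forward 2.1 m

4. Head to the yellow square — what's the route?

turn right 117°, forward 9.6 m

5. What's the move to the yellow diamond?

turn left 161°, forward 9.2 m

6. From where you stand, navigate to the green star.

turn right 124°, forward 8.8 m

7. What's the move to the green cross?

turn left 156°, forward 6.6 m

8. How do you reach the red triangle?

turn right 150°, forward 12.4 m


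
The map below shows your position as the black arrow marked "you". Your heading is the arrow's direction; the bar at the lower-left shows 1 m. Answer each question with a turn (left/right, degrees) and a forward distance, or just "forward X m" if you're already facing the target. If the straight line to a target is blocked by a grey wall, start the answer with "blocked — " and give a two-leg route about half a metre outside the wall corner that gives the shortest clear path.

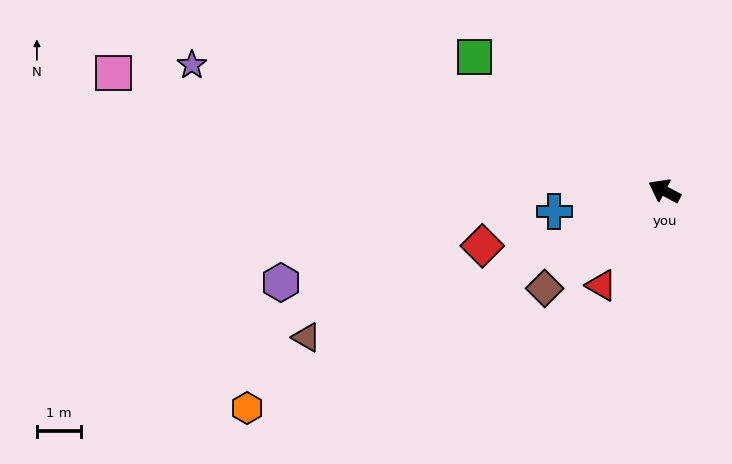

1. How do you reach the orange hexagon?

turn left 55°, forward 10.7 m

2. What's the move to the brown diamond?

turn left 67°, forward 3.5 m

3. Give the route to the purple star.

turn left 13°, forward 11.1 m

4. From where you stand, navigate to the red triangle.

turn left 84°, forward 2.6 m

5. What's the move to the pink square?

turn left 16°, forward 12.8 m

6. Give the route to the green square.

turn right 7°, forward 5.3 m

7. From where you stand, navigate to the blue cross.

turn left 38°, forward 2.5 m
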